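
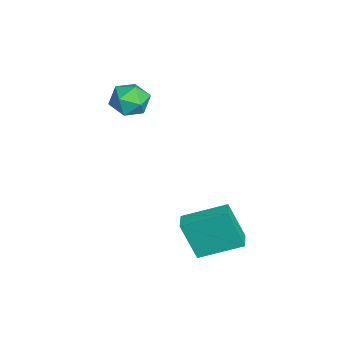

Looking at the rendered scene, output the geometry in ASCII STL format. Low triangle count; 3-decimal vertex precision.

solid 
facet normal -0.462 -0.043 0.886
outer loop
vertex -1.345 -1.057 1.292
vertex -0.898 -1.843 1.487
vertex -0.526 -1.029 1.72
endloop
endfacet
facet normal -0.375 0.634 0.676
outer loop
vertex -1.345 -1.057 1.292
vertex -0.526 -1.029 1.72
vertex -0.717 -0.424 1.047
endloop
endfacet
facet normal -0.700 0.712 0.046
outer loop
vertex -1.345 -1.057 1.292
vertex -0.717 -0.424 1.047
vertex -1.207 -0.864 0.397
endloop
endfacet
facet normal -0.987 0.085 -0.134
outer loop
vertex -1.345 -1.057 1.292
vertex -1.207 -0.864 0.397
vertex -1.319 -1.741 0.669
endloop
endfacet
facet normal -0.840 -0.382 0.385
outer loop
vertex -1.345 -1.057 1.292
vertex -1.319 -1.741 0.669
vertex -0.898 -1.843 1.487
endloop
endfacet
facet normal 0.323 0.748 0.580
outer loop
vertex -0.717 -0.424 1.047
vertex -0.526 -1.029 1.72
vertex 0.119 -0.819 1.091
endloop
endfacet
facet normal 0.182 -0.347 0.920
outer loop
vertex -0.526 -1.029 1.72
vertex -0.898 -1.843 1.487
vertex 0.007 -1.696 1.363
endloop
endfacet
facet normal -0.429 -0.897 0.109
outer loop
vertex -0.898 -1.843 1.487
vertex -1.319 -1.741 0.669
vertex -0.483 -2.136 0.713
endloop
endfacet
facet normal -0.667 -0.142 -0.731
outer loop
vertex -1.319 -1.741 0.669
vertex -1.207 -0.864 0.397
vertex -0.674 -1.531 0.04
endloop
endfacet
facet normal -0.202 0.875 -0.440
outer loop
vertex -1.207 -0.864 0.397
vertex -0.717 -0.424 1.047
vertex -0.302 -0.717 0.273
endloop
endfacet
facet normal 0.987 -0.085 0.134
outer loop
vertex 0.145 -1.503 0.468
vertex 0.119 -0.819 1.091
vertex 0.007 -1.696 1.363
endloop
endfacet
facet normal 0.700 -0.712 -0.046
outer loop
vertex 0.145 -1.503 0.468
vertex 0.007 -1.696 1.363
vertex -0.483 -2.136 0.713
endloop
endfacet
facet normal 0.375 -0.634 -0.676
outer loop
vertex 0.145 -1.503 0.468
vertex -0.483 -2.136 0.713
vertex -0.674 -1.531 0.04
endloop
endfacet
facet normal 0.462 0.043 -0.886
outer loop
vertex 0.145 -1.503 0.468
vertex -0.674 -1.531 0.04
vertex -0.302 -0.717 0.273
endloop
endfacet
facet normal 0.840 0.382 -0.385
outer loop
vertex 0.145 -1.503 0.468
vertex -0.302 -0.717 0.273
vertex 0.119 -0.819 1.091
endloop
endfacet
facet normal 0.667 0.142 0.731
outer loop
vertex 0.007 -1.696 1.363
vertex 0.119 -0.819 1.091
vertex -0.526 -1.029 1.72
endloop
endfacet
facet normal 0.202 -0.875 0.440
outer loop
vertex -0.483 -2.136 0.713
vertex 0.007 -1.696 1.363
vertex -0.898 -1.843 1.487
endloop
endfacet
facet normal -0.323 -0.748 -0.580
outer loop
vertex -0.674 -1.531 0.04
vertex -0.483 -2.136 0.713
vertex -1.319 -1.741 0.669
endloop
endfacet
facet normal -0.182 0.347 -0.920
outer loop
vertex -0.302 -0.717 0.273
vertex -0.674 -1.531 0.04
vertex -1.207 -0.864 0.397
endloop
endfacet
facet normal 0.429 0.897 -0.109
outer loop
vertex 0.119 -0.819 1.091
vertex -0.302 -0.717 0.273
vertex -0.717 -0.424 1.047
endloop
endfacet
facet normal -0.990 0.064 -0.127
outer loop
vertex 3.323 0.702 -3.217
vertex 3.348 2.551 -2.483
vertex 3.59 1.385 -4.948
endloop
endfacet
facet normal -0.013 -0.929 -0.369
outer loop
vertex 4.452 1.329 -4.837
vertex 3.323 0.702 -3.217
vertex 3.59 1.385 -4.948
endloop
endfacet
facet normal -0.990 0.065 -0.128
outer loop
vertex 3.59 1.385 -4.948
vertex 3.348 2.551 -2.483
vertex 3.616 3.234 -4.214
endloop
endfacet
facet normal 0.142 0.363 -0.921
outer loop
vertex 3.616 3.234 -4.214
vertex 4.452 1.329 -4.837
vertex 3.59 1.385 -4.948
endloop
endfacet
facet normal -0.142 -0.364 0.921
outer loop
vertex 3.323 0.702 -3.217
vertex 4.21 2.495 -2.372
vertex 3.348 2.551 -2.483
endloop
endfacet
facet normal -0.013 -0.929 -0.369
outer loop
vertex 4.184 0.646 -3.106
vertex 3.323 0.702 -3.217
vertex 4.452 1.329 -4.837
endloop
endfacet
facet normal -0.142 -0.363 0.921
outer loop
vertex 4.184 0.646 -3.106
vertex 4.21 2.495 -2.372
vertex 3.323 0.702 -3.217
endloop
endfacet
facet normal 0.013 0.929 0.369
outer loop
vertex 3.348 2.551 -2.483
vertex 4.21 2.495 -2.372
vertex 3.616 3.234 -4.214
endloop
endfacet
facet normal 0.142 0.364 -0.921
outer loop
vertex 4.477 3.178 -4.103
vertex 4.452 1.329 -4.837
vertex 3.616 3.234 -4.214
endloop
endfacet
facet normal 0.013 0.929 0.369
outer loop
vertex 3.616 3.234 -4.214
vertex 4.21 2.495 -2.372
vertex 4.477 3.178 -4.103
endloop
endfacet
facet normal 0.990 -0.064 0.128
outer loop
vertex 4.477 3.178 -4.103
vertex 4.184 0.646 -3.106
vertex 4.452 1.329 -4.837
endloop
endfacet
facet normal 0.990 -0.064 0.127
outer loop
vertex 4.21 2.495 -2.372
vertex 4.184 0.646 -3.106
vertex 4.477 3.178 -4.103
endloop
endfacet

endsolid


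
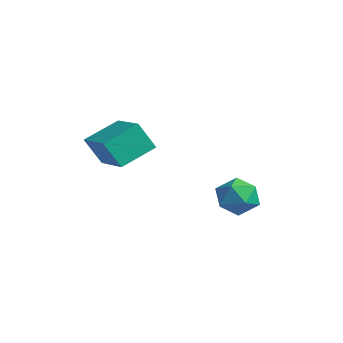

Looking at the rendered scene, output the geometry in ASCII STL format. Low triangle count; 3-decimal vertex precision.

solid 
facet normal -0.700 0.579 0.417
outer loop
vertex 1.445 1.3 -0.351
vertex 2.034 1.304 0.632
vertex 2.231 2.111 -0.157
endloop
endfacet
facet normal -0.654 0.701 -0.284
outer loop
vertex 1.445 1.3 -0.351
vertex 2.231 2.111 -0.157
vertex 2.156 1.622 -1.191
endloop
endfacet
facet normal -0.776 0.086 -0.624
outer loop
vertex 1.445 1.3 -0.351
vertex 2.156 1.622 -1.191
vertex 1.912 0.512 -1.04
endloop
endfacet
facet normal -0.899 -0.417 -0.133
outer loop
vertex 1.445 1.3 -0.351
vertex 1.912 0.512 -1.04
vertex 1.836 0.316 0.086
endloop
endfacet
facet normal -0.852 -0.112 0.511
outer loop
vertex 1.445 1.3 -0.351
vertex 1.836 0.316 0.086
vertex 2.034 1.304 0.632
endloop
endfacet
facet normal 0.016 0.903 -0.428
outer loop
vertex 2.156 1.622 -1.191
vertex 2.231 2.111 -0.157
vertex 3.184 1.824 -0.726
endloop
endfacet
facet normal -0.060 0.705 0.706
outer loop
vertex 2.231 2.111 -0.157
vertex 2.034 1.304 0.632
vertex 3.108 1.628 0.4
endloop
endfacet
facet normal -0.307 -0.412 0.858
outer loop
vertex 2.034 1.304 0.632
vertex 1.836 0.316 0.086
vertex 2.864 0.518 0.551
endloop
endfacet
facet normal -0.382 -0.906 -0.183
outer loop
vertex 1.836 0.316 0.086
vertex 1.912 0.512 -1.04
vertex 2.789 0.029 -0.483
endloop
endfacet
facet normal -0.183 -0.093 -0.979
outer loop
vertex 1.912 0.512 -1.04
vertex 2.156 1.622 -1.191
vertex 2.986 0.836 -1.272
endloop
endfacet
facet normal 0.899 0.417 0.133
outer loop
vertex 3.575 0.84 -0.289
vertex 3.184 1.824 -0.726
vertex 3.108 1.628 0.4
endloop
endfacet
facet normal 0.776 -0.086 0.624
outer loop
vertex 3.575 0.84 -0.289
vertex 3.108 1.628 0.4
vertex 2.864 0.518 0.551
endloop
endfacet
facet normal 0.654 -0.701 0.284
outer loop
vertex 3.575 0.84 -0.289
vertex 2.864 0.518 0.551
vertex 2.789 0.029 -0.483
endloop
endfacet
facet normal 0.700 -0.579 -0.417
outer loop
vertex 3.575 0.84 -0.289
vertex 2.789 0.029 -0.483
vertex 2.986 0.836 -1.272
endloop
endfacet
facet normal 0.852 0.112 -0.511
outer loop
vertex 3.575 0.84 -0.289
vertex 2.986 0.836 -1.272
vertex 3.184 1.824 -0.726
endloop
endfacet
facet normal 0.382 0.906 0.183
outer loop
vertex 3.108 1.628 0.4
vertex 3.184 1.824 -0.726
vertex 2.231 2.111 -0.157
endloop
endfacet
facet normal 0.183 0.093 0.979
outer loop
vertex 2.864 0.518 0.551
vertex 3.108 1.628 0.4
vertex 2.034 1.304 0.632
endloop
endfacet
facet normal -0.016 -0.903 0.428
outer loop
vertex 2.789 0.029 -0.483
vertex 2.864 0.518 0.551
vertex 1.836 0.316 0.086
endloop
endfacet
facet normal 0.060 -0.705 -0.706
outer loop
vertex 2.986 0.836 -1.272
vertex 2.789 0.029 -0.483
vertex 1.912 0.512 -1.04
endloop
endfacet
facet normal 0.307 0.412 -0.858
outer loop
vertex 3.184 1.824 -0.726
vertex 2.986 0.836 -1.272
vertex 2.156 1.622 -1.191
endloop
endfacet
facet normal -0.976 0.047 -0.213
outer loop
vertex -0.196 -5.153 3.398
vertex -0.293 -3.413 4.229
vertex 0.144 -4.464 1.995
endloop
endfacet
facet normal 0.050 -0.901 -0.431
outer loop
vertex 2.233 -4.567 2.451
vertex -0.196 -5.153 3.398
vertex 0.144 -4.464 1.995
endloop
endfacet
facet normal -0.976 0.048 -0.213
outer loop
vertex 0.144 -4.464 1.995
vertex -0.293 -3.413 4.229
vertex 0.048 -2.725 2.825
endloop
endfacet
facet normal 0.213 0.430 -0.877
outer loop
vertex 0.048 -2.725 2.825
vertex 2.233 -4.567 2.451
vertex 0.144 -4.464 1.995
endloop
endfacet
facet normal -0.213 -0.431 0.877
outer loop
vertex -0.196 -5.153 3.398
vertex 1.796 -3.516 4.685
vertex -0.293 -3.413 4.229
endloop
endfacet
facet normal 0.050 -0.902 -0.430
outer loop
vertex 1.892 -5.255 3.855
vertex -0.196 -5.153 3.398
vertex 2.233 -4.567 2.451
endloop
endfacet
facet normal -0.213 -0.430 0.877
outer loop
vertex 1.892 -5.255 3.855
vertex 1.796 -3.516 4.685
vertex -0.196 -5.153 3.398
endloop
endfacet
facet normal -0.049 0.902 0.430
outer loop
vertex -0.293 -3.413 4.229
vertex 1.796 -3.516 4.685
vertex 0.048 -2.725 2.825
endloop
endfacet
facet normal 0.213 0.431 -0.877
outer loop
vertex 2.136 -2.827 3.282
vertex 2.233 -4.567 2.451
vertex 0.048 -2.725 2.825
endloop
endfacet
facet normal -0.050 0.901 0.430
outer loop
vertex 0.048 -2.725 2.825
vertex 1.796 -3.516 4.685
vertex 2.136 -2.827 3.282
endloop
endfacet
facet normal 0.976 -0.048 0.214
outer loop
vertex 2.136 -2.827 3.282
vertex 1.892 -5.255 3.855
vertex 2.233 -4.567 2.451
endloop
endfacet
facet normal 0.976 -0.048 0.213
outer loop
vertex 1.796 -3.516 4.685
vertex 1.892 -5.255 3.855
vertex 2.136 -2.827 3.282
endloop
endfacet

endsolid


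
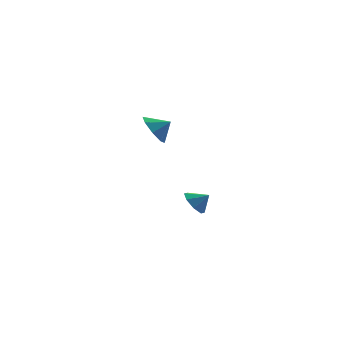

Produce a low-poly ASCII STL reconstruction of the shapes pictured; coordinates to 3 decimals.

solid 
facet normal -0.717 0.328 -0.615
outer loop
vertex 3.872 3.561 -4.898
vertex 3.337 3.796 -4.149
vertex 3.991 4.242 -4.673
endloop
endfacet
facet normal 0.979 -0.115 -0.170
outer loop
vertex 3.872 3.561 -4.898
vertex 3.991 4.242 -4.673
vertex 4.103 3.444 -3.491
endloop
endfacet
facet normal -0.717 0.328 -0.616
outer loop
vertex 3.991 4.242 -4.673
vertex 3.337 3.796 -4.149
vertex 3.727 4.662 -4.142
endloop
endfacet
facet normal 0.915 0.369 0.163
outer loop
vertex 3.991 4.242 -4.673
vertex 3.727 4.662 -4.142
vertex 4.103 3.444 -3.491
endloop
endfacet
facet normal -0.717 0.328 -0.615
outer loop
vertex 3.727 4.662 -4.142
vertex 3.337 3.796 -4.149
vertex 3.234 4.574 -3.614
endloop
endfacet
facet normal 0.582 0.516 0.629
outer loop
vertex 3.727 4.662 -4.142
vertex 3.234 4.574 -3.614
vertex 4.103 3.444 -3.491
endloop
endfacet
facet normal -0.717 0.328 -0.615
outer loop
vertex 3.234 4.574 -3.614
vertex 3.337 3.796 -4.149
vertex 2.801 4.03 -3.4
endloop
endfacet
facet normal 0.174 0.238 0.956
outer loop
vertex 3.234 4.574 -3.614
vertex 2.801 4.03 -3.4
vertex 4.103 3.444 -3.491
endloop
endfacet
facet normal -0.717 0.329 -0.615
outer loop
vertex 2.801 4.03 -3.4
vertex 3.337 3.796 -4.149
vertex 2.682 3.349 -3.625
endloop
endfacet
facet normal -0.069 -0.302 0.951
outer loop
vertex 2.801 4.03 -3.4
vertex 2.682 3.349 -3.625
vertex 4.103 3.444 -3.491
endloop
endfacet
facet normal -0.717 0.329 -0.615
outer loop
vertex 2.682 3.349 -3.625
vertex 3.337 3.796 -4.149
vertex 2.946 2.929 -4.157
endloop
endfacet
facet normal -0.006 -0.786 0.618
outer loop
vertex 2.682 3.349 -3.625
vertex 2.946 2.929 -4.157
vertex 4.103 3.444 -3.491
endloop
endfacet
facet normal -0.716 0.329 -0.615
outer loop
vertex 2.946 2.929 -4.157
vertex 3.337 3.796 -4.149
vertex 3.439 3.017 -4.684
endloop
endfacet
facet normal 0.328 -0.932 0.151
outer loop
vertex 2.946 2.929 -4.157
vertex 3.439 3.017 -4.684
vertex 4.103 3.444 -3.491
endloop
endfacet
facet normal -0.717 0.329 -0.615
outer loop
vertex 3.439 3.017 -4.684
vertex 3.337 3.796 -4.149
vertex 3.872 3.561 -4.898
endloop
endfacet
facet normal 0.736 -0.654 -0.175
outer loop
vertex 3.439 3.017 -4.684
vertex 3.872 3.561 -4.898
vertex 4.103 3.444 -3.491
endloop
endfacet
facet normal -0.801 0.259 -0.540
outer loop
vertex -0.007 0.088 2.726
vertex -0.653 -0.34 3.479
vertex -0.222 0.635 3.307
endloop
endfacet
facet normal 0.940 0.341 0.026
outer loop
vertex -0.007 0.088 2.726
vertex -0.222 0.635 3.307
vertex 0.213 -0.62 4.061
endloop
endfacet
facet normal -0.801 0.259 -0.539
outer loop
vertex -0.222 0.635 3.307
vertex -0.653 -0.34 3.479
vertex -0.689 0.611 3.989
endloop
endfacet
facet normal 0.689 0.534 0.491
outer loop
vertex -0.222 0.635 3.307
vertex -0.689 0.611 3.989
vertex 0.213 -0.62 4.061
endloop
endfacet
facet normal -0.801 0.259 -0.540
outer loop
vertex -0.689 0.611 3.989
vertex -0.653 -0.34 3.479
vertex -1.135 0.029 4.371
endloop
endfacet
facet normal 0.352 0.310 0.883
outer loop
vertex -0.689 0.611 3.989
vertex -1.135 0.029 4.371
vertex 0.213 -0.62 4.061
endloop
endfacet
facet normal -0.801 0.258 -0.540
outer loop
vertex -1.135 0.029 4.371
vertex -0.653 -0.34 3.479
vertex -1.298 -0.769 4.231
endloop
endfacet
facet normal 0.129 -0.197 0.972
outer loop
vertex -1.135 0.029 4.371
vertex -1.298 -0.769 4.231
vertex 0.213 -0.62 4.061
endloop
endfacet
facet normal -0.801 0.258 -0.540
outer loop
vertex -1.298 -0.769 4.231
vertex -0.653 -0.34 3.479
vertex -1.083 -1.316 3.65
endloop
endfacet
facet normal 0.148 -0.692 0.706
outer loop
vertex -1.298 -0.769 4.231
vertex -1.083 -1.316 3.65
vertex 0.213 -0.62 4.061
endloop
endfacet
facet normal -0.801 0.259 -0.539
outer loop
vertex -1.083 -1.316 3.65
vertex -0.653 -0.34 3.479
vertex -0.616 -1.291 2.968
endloop
endfacet
facet normal 0.399 -0.885 0.241
outer loop
vertex -1.083 -1.316 3.65
vertex -0.616 -1.291 2.968
vertex 0.213 -0.62 4.061
endloop
endfacet
facet normal -0.801 0.259 -0.540
outer loop
vertex -0.616 -1.291 2.968
vertex -0.653 -0.34 3.479
vertex -0.17 -0.71 2.586
endloop
endfacet
facet normal 0.734 -0.662 -0.150
outer loop
vertex -0.616 -1.291 2.968
vertex -0.17 -0.71 2.586
vertex 0.213 -0.62 4.061
endloop
endfacet
facet normal -0.801 0.258 -0.540
outer loop
vertex -0.17 -0.71 2.586
vertex -0.653 -0.34 3.479
vertex -0.007 0.088 2.726
endloop
endfacet
facet normal 0.959 -0.154 -0.240
outer loop
vertex -0.17 -0.71 2.586
vertex -0.007 0.088 2.726
vertex 0.213 -0.62 4.061
endloop
endfacet

endsolid


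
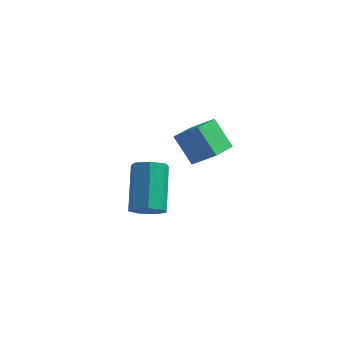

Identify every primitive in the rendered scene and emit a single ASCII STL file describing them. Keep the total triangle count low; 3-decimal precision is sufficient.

solid 
facet normal -0.787 0.044 -0.615
outer loop
vertex -3.634 0.696 -2.105
vertex -3.43 1.876 -2.281
vertex -2.774 0.379 -3.228
endloop
endfacet
facet normal -0.169 -0.975 0.146
outer loop
vertex -1.79 0.324 -2.459
vertex -3.634 0.696 -2.105
vertex -2.774 0.379 -3.228
endloop
endfacet
facet normal -0.787 0.045 -0.616
outer loop
vertex -2.774 0.379 -3.228
vertex -3.43 1.876 -2.281
vertex -2.569 1.559 -3.404
endloop
endfacet
facet normal 0.593 -0.219 -0.775
outer loop
vertex -2.569 1.559 -3.404
vertex -1.79 0.324 -2.459
vertex -2.774 0.379 -3.228
endloop
endfacet
facet normal -0.593 0.218 0.775
outer loop
vertex -3.634 0.696 -2.105
vertex -2.446 1.821 -1.512
vertex -3.43 1.876 -2.281
endloop
endfacet
facet normal -0.169 -0.975 0.146
outer loop
vertex -2.651 0.641 -1.336
vertex -3.634 0.696 -2.105
vertex -1.79 0.324 -2.459
endloop
endfacet
facet normal -0.594 0.219 0.774
outer loop
vertex -2.651 0.641 -1.336
vertex -2.446 1.821 -1.512
vertex -3.634 0.696 -2.105
endloop
endfacet
facet normal 0.169 0.975 -0.146
outer loop
vertex -3.43 1.876 -2.281
vertex -2.446 1.821 -1.512
vertex -2.569 1.559 -3.404
endloop
endfacet
facet normal 0.594 -0.218 -0.775
outer loop
vertex -1.586 1.504 -2.635
vertex -1.79 0.324 -2.459
vertex -2.569 1.559 -3.404
endloop
endfacet
facet normal 0.169 0.975 -0.146
outer loop
vertex -2.569 1.559 -3.404
vertex -2.446 1.821 -1.512
vertex -1.586 1.504 -2.635
endloop
endfacet
facet normal 0.787 -0.044 0.616
outer loop
vertex -1.586 1.504 -2.635
vertex -2.651 0.641 -1.336
vertex -1.79 0.324 -2.459
endloop
endfacet
facet normal 0.787 -0.045 0.615
outer loop
vertex -2.446 1.821 -1.512
vertex -2.651 0.641 -1.336
vertex -1.586 1.504 -2.635
endloop
endfacet
facet normal 0.236 -0.682 -0.692
outer loop
vertex -2.2 -3.785 -2.85
vertex -2.828 -3.719 -3.129
vertex -2.252 -3.369 -3.278
endloop
endfacet
facet normal 0.968 0.229 0.105
outer loop
vertex -2.2 -3.785 -2.85
vertex -2.252 -3.369 -3.278
vertex -2.685 -2.387 -1.431
endloop
endfacet
facet normal 0.968 0.228 0.106
outer loop
vertex -2.685 -2.387 -1.431
vertex -2.252 -3.369 -3.278
vertex -2.736 -1.971 -1.859
endloop
endfacet
facet normal -0.237 0.682 0.692
outer loop
vertex -2.685 -2.387 -1.431
vertex -2.736 -1.971 -1.859
vertex -3.312 -2.321 -1.711
endloop
endfacet
facet normal 0.236 -0.682 -0.692
outer loop
vertex -2.252 -3.369 -3.278
vertex -2.828 -3.719 -3.129
vertex -2.737 -3.216 -3.594
endloop
endfacet
facet normal 0.537 0.685 -0.492
outer loop
vertex -2.252 -3.369 -3.278
vertex -2.737 -3.216 -3.594
vertex -2.736 -1.971 -1.859
endloop
endfacet
facet normal 0.535 0.686 -0.493
outer loop
vertex -2.736 -1.971 -1.859
vertex -2.737 -3.216 -3.594
vertex -3.222 -1.819 -2.175
endloop
endfacet
facet normal -0.237 0.682 0.692
outer loop
vertex -2.736 -1.971 -1.859
vertex -3.222 -1.819 -2.175
vertex -3.312 -2.321 -1.711
endloop
endfacet
facet normal 0.236 -0.682 -0.692
outer loop
vertex -2.737 -3.216 -3.594
vertex -2.828 -3.719 -3.129
vertex -3.29 -3.442 -3.56
endloop
endfacet
facet normal -0.300 0.626 -0.719
outer loop
vertex -2.737 -3.216 -3.594
vertex -3.29 -3.442 -3.56
vertex -3.222 -1.819 -2.175
endloop
endfacet
facet normal -0.299 0.627 -0.720
outer loop
vertex -3.222 -1.819 -2.175
vertex -3.29 -3.442 -3.56
vertex -3.775 -2.044 -2.141
endloop
endfacet
facet normal -0.235 0.682 0.692
outer loop
vertex -3.222 -1.819 -2.175
vertex -3.775 -2.044 -2.141
vertex -3.312 -2.321 -1.711
endloop
endfacet
facet normal 0.236 -0.682 -0.692
outer loop
vertex -3.29 -3.442 -3.56
vertex -2.828 -3.719 -3.129
vertex -3.495 -3.876 -3.202
endloop
endfacet
facet normal -0.909 0.096 -0.405
outer loop
vertex -3.29 -3.442 -3.56
vertex -3.495 -3.876 -3.202
vertex -3.775 -2.044 -2.141
endloop
endfacet
facet normal -0.909 0.095 -0.405
outer loop
vertex -3.775 -2.044 -2.141
vertex -3.495 -3.876 -3.202
vertex -3.98 -2.479 -1.783
endloop
endfacet
facet normal -0.236 0.681 0.693
outer loop
vertex -3.775 -2.044 -2.141
vertex -3.98 -2.479 -1.783
vertex -3.312 -2.321 -1.711
endloop
endfacet
facet normal 0.236 -0.681 -0.693
outer loop
vertex -3.495 -3.876 -3.202
vertex -2.828 -3.719 -3.129
vertex -3.198 -4.192 -2.79
endloop
endfacet
facet normal -0.835 -0.507 0.213
outer loop
vertex -3.495 -3.876 -3.202
vertex -3.198 -4.192 -2.79
vertex -3.98 -2.479 -1.783
endloop
endfacet
facet normal -0.834 -0.507 0.215
outer loop
vertex -3.98 -2.479 -1.783
vertex -3.198 -4.192 -2.79
vertex -3.682 -2.794 -1.371
endloop
endfacet
facet normal -0.236 0.682 0.692
outer loop
vertex -3.98 -2.479 -1.783
vertex -3.682 -2.794 -1.371
vertex -3.312 -2.321 -1.711
endloop
endfacet
facet normal 0.237 -0.682 -0.692
outer loop
vertex -3.198 -4.192 -2.79
vertex -2.828 -3.719 -3.129
vertex -2.621 -4.151 -2.633
endloop
endfacet
facet normal -0.131 -0.728 0.673
outer loop
vertex -3.198 -4.192 -2.79
vertex -2.621 -4.151 -2.633
vertex -3.682 -2.794 -1.371
endloop
endfacet
facet normal -0.131 -0.728 0.673
outer loop
vertex -3.682 -2.794 -1.371
vertex -2.621 -4.151 -2.633
vertex -3.106 -2.753 -1.214
endloop
endfacet
facet normal -0.237 0.682 0.691
outer loop
vertex -3.682 -2.794 -1.371
vertex -3.106 -2.753 -1.214
vertex -3.312 -2.321 -1.711
endloop
endfacet
facet normal 0.236 -0.682 -0.692
outer loop
vertex -2.621 -4.151 -2.633
vertex -2.828 -3.719 -3.129
vertex -2.2 -3.785 -2.85
endloop
endfacet
facet normal 0.670 -0.401 0.624
outer loop
vertex -2.621 -4.151 -2.633
vertex -2.2 -3.785 -2.85
vertex -3.106 -2.753 -1.214
endloop
endfacet
facet normal 0.670 -0.401 0.624
outer loop
vertex -3.106 -2.753 -1.214
vertex -2.2 -3.785 -2.85
vertex -2.685 -2.387 -1.431
endloop
endfacet
facet normal -0.237 0.682 0.691
outer loop
vertex -3.106 -2.753 -1.214
vertex -2.685 -2.387 -1.431
vertex -3.312 -2.321 -1.711
endloop
endfacet

endsolid


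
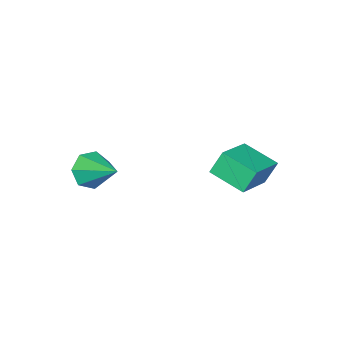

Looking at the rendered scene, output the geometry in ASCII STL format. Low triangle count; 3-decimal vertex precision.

solid 
facet normal -0.929 -0.130 -0.347
outer loop
vertex -4.913 0.376 0.322
vertex -4.944 1.684 -0.083
vertex -4.558 0.12 -0.532
endloop
endfacet
facet normal 0.023 -0.955 0.296
outer loop
vertex -3.016 0.336 0.043
vertex -4.913 0.376 0.322
vertex -4.558 0.12 -0.532
endloop
endfacet
facet normal -0.929 -0.130 -0.346
outer loop
vertex -4.558 0.12 -0.532
vertex -4.944 1.684 -0.083
vertex -4.59 1.428 -0.938
endloop
endfacet
facet normal 0.369 -0.267 -0.890
outer loop
vertex -4.59 1.428 -0.938
vertex -3.016 0.336 0.043
vertex -4.558 0.12 -0.532
endloop
endfacet
facet normal -0.369 0.267 0.890
outer loop
vertex -4.913 0.376 0.322
vertex -3.402 1.9 0.492
vertex -4.944 1.684 -0.083
endloop
endfacet
facet normal 0.023 -0.955 0.296
outer loop
vertex -3.37 0.592 0.898
vertex -4.913 0.376 0.322
vertex -3.016 0.336 0.043
endloop
endfacet
facet normal -0.370 0.267 0.890
outer loop
vertex -3.37 0.592 0.898
vertex -3.402 1.9 0.492
vertex -4.913 0.376 0.322
endloop
endfacet
facet normal -0.024 0.955 -0.296
outer loop
vertex -4.944 1.684 -0.083
vertex -3.402 1.9 0.492
vertex -4.59 1.428 -0.938
endloop
endfacet
facet normal 0.370 -0.267 -0.890
outer loop
vertex -3.047 1.644 -0.362
vertex -3.016 0.336 0.043
vertex -4.59 1.428 -0.938
endloop
endfacet
facet normal -0.023 0.955 -0.296
outer loop
vertex -4.59 1.428 -0.938
vertex -3.402 1.9 0.492
vertex -3.047 1.644 -0.362
endloop
endfacet
facet normal 0.929 0.129 0.346
outer loop
vertex -3.047 1.644 -0.362
vertex -3.37 0.592 0.898
vertex -3.016 0.336 0.043
endloop
endfacet
facet normal 0.929 0.130 0.347
outer loop
vertex -3.402 1.9 0.492
vertex -3.37 0.592 0.898
vertex -3.047 1.644 -0.362
endloop
endfacet
facet normal -0.182 -0.865 -0.467
outer loop
vertex -0.63 -3.43 -0.138
vertex -1.28 -3.146 -0.41
vertex -0.587 -3.124 -0.721
endloop
endfacet
facet normal 0.970 0.177 0.164
outer loop
vertex -0.63 -3.43 -0.138
vertex -0.587 -3.124 -0.721
vertex -1.0 -1.814 0.31
endloop
endfacet
facet normal -0.183 -0.865 -0.468
outer loop
vertex -0.587 -3.124 -0.721
vertex -1.28 -3.146 -0.41
vertex -1.066 -2.834 -1.07
endloop
endfacet
facet normal 0.680 0.574 -0.457
outer loop
vertex -0.587 -3.124 -0.721
vertex -1.066 -2.834 -1.07
vertex -1.0 -1.814 0.31
endloop
endfacet
facet normal -0.183 -0.865 -0.468
outer loop
vertex -1.066 -2.834 -1.07
vertex -1.28 -3.146 -0.41
vertex -1.706 -2.779 -0.922
endloop
endfacet
facet normal -0.068 0.804 -0.591
outer loop
vertex -1.066 -2.834 -1.07
vertex -1.706 -2.779 -0.922
vertex -1.0 -1.814 0.31
endloop
endfacet
facet normal -0.182 -0.865 -0.468
outer loop
vertex -1.706 -2.779 -0.922
vertex -1.28 -3.146 -0.41
vertex -2.026 -3.0 -0.389
endloop
endfacet
facet normal -0.708 0.693 -0.137
outer loop
vertex -1.706 -2.779 -0.922
vertex -2.026 -3.0 -0.389
vertex -1.0 -1.814 0.31
endloop
endfacet
facet normal -0.182 -0.865 -0.468
outer loop
vertex -2.026 -3.0 -0.389
vertex -1.28 -3.146 -0.41
vertex -1.784 -3.331 0.128
endloop
endfacet
facet normal -0.760 0.325 0.564
outer loop
vertex -2.026 -3.0 -0.389
vertex -1.784 -3.331 0.128
vertex -1.0 -1.814 0.31
endloop
endfacet
facet normal -0.182 -0.865 -0.468
outer loop
vertex -1.784 -3.331 0.128
vertex -1.28 -3.146 -0.41
vertex -1.163 -3.522 0.24
endloop
endfacet
facet normal -0.184 -0.023 0.983
outer loop
vertex -1.784 -3.331 0.128
vertex -1.163 -3.522 0.24
vertex -1.0 -1.814 0.31
endloop
endfacet
facet normal -0.182 -0.865 -0.468
outer loop
vertex -1.163 -3.522 0.24
vertex -1.28 -3.146 -0.41
vertex -0.63 -3.43 -0.138
endloop
endfacet
facet normal 0.586 -0.089 0.805
outer loop
vertex -1.163 -3.522 0.24
vertex -0.63 -3.43 -0.138
vertex -1.0 -1.814 0.31
endloop
endfacet

endsolid


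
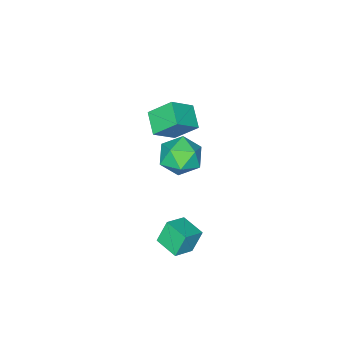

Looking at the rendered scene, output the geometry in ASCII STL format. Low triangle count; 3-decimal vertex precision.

solid 
facet normal -0.509 -0.765 0.395
outer loop
vertex -2.443 -4.048 -0.247
vertex -3.123 -3.011 0.887
vertex -3.705 -3.743 -1.282
endloop
endfacet
facet normal 0.404 -0.617 -0.675
outer loop
vertex -2.977 -2.649 -1.847
vertex -2.443 -4.048 -0.247
vertex -3.705 -3.743 -1.282
endloop
endfacet
facet normal -0.509 -0.765 0.395
outer loop
vertex -3.705 -3.743 -1.282
vertex -3.123 -3.011 0.887
vertex -4.384 -2.706 -0.148
endloop
endfacet
facet normal -0.760 0.184 -0.623
outer loop
vertex -4.384 -2.706 -0.148
vertex -2.977 -2.649 -1.847
vertex -3.705 -3.743 -1.282
endloop
endfacet
facet normal 0.760 -0.184 0.624
outer loop
vertex -2.443 -4.048 -0.247
vertex -2.395 -1.917 0.322
vertex -3.123 -3.011 0.887
endloop
endfacet
facet normal 0.405 -0.617 -0.675
outer loop
vertex -1.716 -2.954 -0.812
vertex -2.443 -4.048 -0.247
vertex -2.977 -2.649 -1.847
endloop
endfacet
facet normal 0.760 -0.183 0.623
outer loop
vertex -1.716 -2.954 -0.812
vertex -2.395 -1.917 0.322
vertex -2.443 -4.048 -0.247
endloop
endfacet
facet normal -0.404 0.618 0.675
outer loop
vertex -3.123 -3.011 0.887
vertex -2.395 -1.917 0.322
vertex -4.384 -2.706 -0.148
endloop
endfacet
facet normal -0.760 0.183 -0.623
outer loop
vertex -3.657 -1.612 -0.713
vertex -2.977 -2.649 -1.847
vertex -4.384 -2.706 -0.148
endloop
endfacet
facet normal -0.404 0.617 0.675
outer loop
vertex -4.384 -2.706 -0.148
vertex -2.395 -1.917 0.322
vertex -3.657 -1.612 -0.713
endloop
endfacet
facet normal 0.509 0.765 -0.395
outer loop
vertex -3.657 -1.612 -0.713
vertex -1.716 -2.954 -0.812
vertex -2.977 -2.649 -1.847
endloop
endfacet
facet normal 0.509 0.765 -0.395
outer loop
vertex -2.395 -1.917 0.322
vertex -1.716 -2.954 -0.812
vertex -3.657 -1.612 -0.713
endloop
endfacet
facet normal -0.907 0.032 -0.420
outer loop
vertex 2.089 2.857 -0.254
vertex 2.188 4.168 -0.369
vertex 2.636 2.711 -1.447
endloop
endfacet
facet normal -0.075 -0.993 0.087
outer loop
vertex 3.752 2.672 -0.931
vertex 2.089 2.857 -0.254
vertex 2.636 2.711 -1.447
endloop
endfacet
facet normal -0.907 0.032 -0.420
outer loop
vertex 2.636 2.711 -1.447
vertex 2.188 4.168 -0.369
vertex 2.735 4.022 -1.562
endloop
endfacet
facet normal 0.414 -0.111 -0.904
outer loop
vertex 2.735 4.022 -1.562
vertex 3.752 2.672 -0.931
vertex 2.636 2.711 -1.447
endloop
endfacet
facet normal -0.414 0.111 0.904
outer loop
vertex 2.089 2.857 -0.254
vertex 3.304 4.129 0.147
vertex 2.188 4.168 -0.369
endloop
endfacet
facet normal -0.075 -0.993 0.087
outer loop
vertex 3.205 2.818 0.262
vertex 2.089 2.857 -0.254
vertex 3.752 2.672 -0.931
endloop
endfacet
facet normal -0.414 0.111 0.904
outer loop
vertex 3.205 2.818 0.262
vertex 3.304 4.129 0.147
vertex 2.089 2.857 -0.254
endloop
endfacet
facet normal 0.075 0.993 -0.087
outer loop
vertex 2.188 4.168 -0.369
vertex 3.304 4.129 0.147
vertex 2.735 4.022 -1.562
endloop
endfacet
facet normal 0.414 -0.111 -0.904
outer loop
vertex 3.851 3.983 -1.046
vertex 3.752 2.672 -0.931
vertex 2.735 4.022 -1.562
endloop
endfacet
facet normal 0.075 0.993 -0.087
outer loop
vertex 2.735 4.022 -1.562
vertex 3.304 4.129 0.147
vertex 3.851 3.983 -1.046
endloop
endfacet
facet normal 0.907 -0.032 0.420
outer loop
vertex 3.851 3.983 -1.046
vertex 3.205 2.818 0.262
vertex 3.752 2.672 -0.931
endloop
endfacet
facet normal 0.907 -0.032 0.420
outer loop
vertex 3.304 4.129 0.147
vertex 3.205 2.818 0.262
vertex 3.851 3.983 -1.046
endloop
endfacet
facet normal -0.547 0.810 0.210
outer loop
vertex -0.835 1.135 0.178
vertex -1.672 0.43 0.716
vertex -0.747 0.885 1.369
endloop
endfacet
facet normal 0.148 0.970 0.193
outer loop
vertex -0.835 1.135 0.178
vertex -0.747 0.885 1.369
vertex 0.251 0.872 0.668
endloop
endfacet
facet normal 0.397 0.798 -0.452
outer loop
vertex -0.835 1.135 0.178
vertex 0.251 0.872 0.668
vertex -0.057 0.41 -0.418
endloop
endfacet
facet normal -0.144 0.532 -0.835
outer loop
vertex -0.835 1.135 0.178
vertex -0.057 0.41 -0.418
vertex -1.245 0.136 -0.388
endloop
endfacet
facet normal -0.727 0.539 -0.425
outer loop
vertex -0.835 1.135 0.178
vertex -1.245 0.136 -0.388
vertex -1.672 0.43 0.716
endloop
endfacet
facet normal 0.481 0.561 0.674
outer loop
vertex 0.251 0.872 0.668
vertex -0.747 0.885 1.369
vertex 0.085 0.004 1.508
endloop
endfacet
facet normal -0.644 0.301 0.703
outer loop
vertex -0.747 0.885 1.369
vertex -1.672 0.43 0.716
vertex -1.103 -0.27 1.538
endloop
endfacet
facet normal -0.936 -0.136 -0.326
outer loop
vertex -1.672 0.43 0.716
vertex -1.245 0.136 -0.388
vertex -1.411 -0.732 0.452
endloop
endfacet
facet normal 0.009 -0.148 -0.989
outer loop
vertex -1.245 0.136 -0.388
vertex -0.057 0.41 -0.418
vertex -0.413 -0.745 -0.249
endloop
endfacet
facet normal 0.884 0.283 -0.371
outer loop
vertex -0.057 0.41 -0.418
vertex 0.251 0.872 0.668
vertex 0.512 -0.29 0.404
endloop
endfacet
facet normal 0.144 -0.532 0.835
outer loop
vertex -0.325 -0.995 0.942
vertex 0.085 0.004 1.508
vertex -1.103 -0.27 1.538
endloop
endfacet
facet normal -0.397 -0.798 0.452
outer loop
vertex -0.325 -0.995 0.942
vertex -1.103 -0.27 1.538
vertex -1.411 -0.732 0.452
endloop
endfacet
facet normal -0.148 -0.970 -0.193
outer loop
vertex -0.325 -0.995 0.942
vertex -1.411 -0.732 0.452
vertex -0.413 -0.745 -0.249
endloop
endfacet
facet normal 0.547 -0.810 -0.210
outer loop
vertex -0.325 -0.995 0.942
vertex -0.413 -0.745 -0.249
vertex 0.512 -0.29 0.404
endloop
endfacet
facet normal 0.727 -0.539 0.425
outer loop
vertex -0.325 -0.995 0.942
vertex 0.512 -0.29 0.404
vertex 0.085 0.004 1.508
endloop
endfacet
facet normal -0.009 0.148 0.989
outer loop
vertex -1.103 -0.27 1.538
vertex 0.085 0.004 1.508
vertex -0.747 0.885 1.369
endloop
endfacet
facet normal -0.884 -0.283 0.371
outer loop
vertex -1.411 -0.732 0.452
vertex -1.103 -0.27 1.538
vertex -1.672 0.43 0.716
endloop
endfacet
facet normal -0.481 -0.561 -0.674
outer loop
vertex -0.413 -0.745 -0.249
vertex -1.411 -0.732 0.452
vertex -1.245 0.136 -0.388
endloop
endfacet
facet normal 0.644 -0.301 -0.703
outer loop
vertex 0.512 -0.29 0.404
vertex -0.413 -0.745 -0.249
vertex -0.057 0.41 -0.418
endloop
endfacet
facet normal 0.936 0.136 0.326
outer loop
vertex 0.085 0.004 1.508
vertex 0.512 -0.29 0.404
vertex 0.251 0.872 0.668
endloop
endfacet

endsolid


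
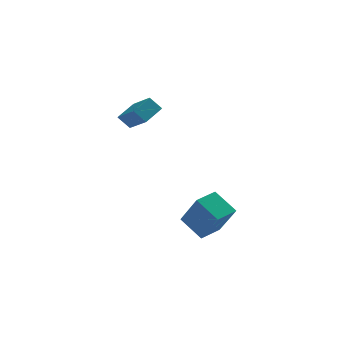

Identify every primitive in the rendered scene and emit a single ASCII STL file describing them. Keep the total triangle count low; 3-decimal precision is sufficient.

solid 
facet normal -0.617 -0.665 -0.421
outer loop
vertex 0.626 -1.003 4.39
vertex -0.073 0.165 3.569
vertex 1.181 -1.117 3.757
endloop
endfacet
facet normal 0.439 -0.734 0.517
outer loop
vertex 1.933 -0.305 4.271
vertex 0.626 -1.003 4.39
vertex 1.181 -1.117 3.757
endloop
endfacet
facet normal -0.616 -0.665 -0.422
outer loop
vertex 1.181 -1.117 3.757
vertex -0.073 0.165 3.569
vertex 0.482 0.052 2.936
endloop
endfacet
facet normal 0.653 -0.133 -0.745
outer loop
vertex 0.482 0.052 2.936
vertex 1.933 -0.305 4.271
vertex 1.181 -1.117 3.757
endloop
endfacet
facet normal -0.653 0.133 0.745
outer loop
vertex 0.626 -1.003 4.39
vertex 0.679 0.977 4.083
vertex -0.073 0.165 3.569
endloop
endfacet
facet normal 0.439 -0.735 0.517
outer loop
vertex 1.378 -0.192 4.904
vertex 0.626 -1.003 4.39
vertex 1.933 -0.305 4.271
endloop
endfacet
facet normal -0.653 0.133 0.746
outer loop
vertex 1.378 -0.192 4.904
vertex 0.679 0.977 4.083
vertex 0.626 -1.003 4.39
endloop
endfacet
facet normal -0.440 0.734 -0.517
outer loop
vertex -0.073 0.165 3.569
vertex 0.679 0.977 4.083
vertex 0.482 0.052 2.936
endloop
endfacet
facet normal 0.653 -0.133 -0.745
outer loop
vertex 1.234 0.863 3.45
vertex 1.933 -0.305 4.271
vertex 0.482 0.052 2.936
endloop
endfacet
facet normal -0.439 0.735 -0.517
outer loop
vertex 0.482 0.052 2.936
vertex 0.679 0.977 4.083
vertex 1.234 0.863 3.45
endloop
endfacet
facet normal 0.616 0.665 0.422
outer loop
vertex 1.234 0.863 3.45
vertex 1.378 -0.192 4.904
vertex 1.933 -0.305 4.271
endloop
endfacet
facet normal 0.617 0.665 0.421
outer loop
vertex 0.679 0.977 4.083
vertex 1.378 -0.192 4.904
vertex 1.234 0.863 3.45
endloop
endfacet
facet normal -0.730 -0.674 -0.114
outer loop
vertex 3.31 -3.493 -0.146
vertex 2.654 -2.505 -1.794
vertex 4.19 -4.304 -0.983
endloop
endfacet
facet normal 0.323 -0.487 0.811
outer loop
vertex 5.066 -3.495 -0.846
vertex 3.31 -3.493 -0.146
vertex 4.19 -4.304 -0.983
endloop
endfacet
facet normal -0.730 -0.674 -0.114
outer loop
vertex 4.19 -4.304 -0.983
vertex 2.654 -2.505 -1.794
vertex 3.534 -3.316 -2.63
endloop
endfacet
facet normal 0.603 -0.555 -0.573
outer loop
vertex 3.534 -3.316 -2.63
vertex 5.066 -3.495 -0.846
vertex 4.19 -4.304 -0.983
endloop
endfacet
facet normal -0.603 0.556 0.573
outer loop
vertex 3.31 -3.493 -0.146
vertex 3.53 -1.696 -1.657
vertex 2.654 -2.505 -1.794
endloop
endfacet
facet normal 0.323 -0.486 0.812
outer loop
vertex 4.186 -2.684 -0.01
vertex 3.31 -3.493 -0.146
vertex 5.066 -3.495 -0.846
endloop
endfacet
facet normal -0.602 0.556 0.573
outer loop
vertex 4.186 -2.684 -0.01
vertex 3.53 -1.696 -1.657
vertex 3.31 -3.493 -0.146
endloop
endfacet
facet normal -0.323 0.487 -0.812
outer loop
vertex 2.654 -2.505 -1.794
vertex 3.53 -1.696 -1.657
vertex 3.534 -3.316 -2.63
endloop
endfacet
facet normal 0.602 -0.556 -0.573
outer loop
vertex 4.41 -2.507 -2.494
vertex 5.066 -3.495 -0.846
vertex 3.534 -3.316 -2.63
endloop
endfacet
facet normal -0.323 0.487 -0.812
outer loop
vertex 3.534 -3.316 -2.63
vertex 3.53 -1.696 -1.657
vertex 4.41 -2.507 -2.494
endloop
endfacet
facet normal 0.730 0.674 0.114
outer loop
vertex 4.41 -2.507 -2.494
vertex 4.186 -2.684 -0.01
vertex 5.066 -3.495 -0.846
endloop
endfacet
facet normal 0.730 0.674 0.114
outer loop
vertex 3.53 -1.696 -1.657
vertex 4.186 -2.684 -0.01
vertex 4.41 -2.507 -2.494
endloop
endfacet

endsolid


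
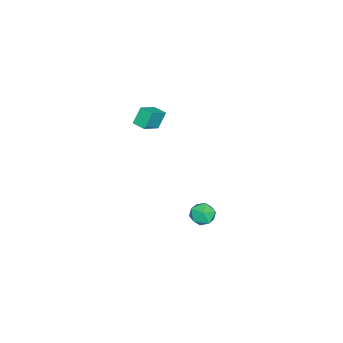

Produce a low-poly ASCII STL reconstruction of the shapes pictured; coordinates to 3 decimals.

solid 
facet normal -0.444 0.234 0.865
outer loop
vertex 0.524 -0.064 4.495
vertex 0.813 0.691 4.439
vertex -0.594 0.314 3.819
endloop
endfacet
facet normal -0.357 -0.932 0.070
outer loop
vertex -0.093 0.049 2.841
vertex 0.524 -0.064 4.495
vertex -0.594 0.314 3.819
endloop
endfacet
facet normal -0.444 0.234 0.865
outer loop
vertex -0.594 0.314 3.819
vertex 0.813 0.691 4.439
vertex -0.305 1.069 3.763
endloop
endfacet
facet normal -0.822 0.278 -0.497
outer loop
vertex -0.305 1.069 3.763
vertex -0.093 0.049 2.841
vertex -0.594 0.314 3.819
endloop
endfacet
facet normal 0.822 -0.278 0.497
outer loop
vertex 0.524 -0.064 4.495
vertex 1.314 0.426 3.461
vertex 0.813 0.691 4.439
endloop
endfacet
facet normal -0.357 -0.932 0.070
outer loop
vertex 1.025 -0.329 3.517
vertex 0.524 -0.064 4.495
vertex -0.093 0.049 2.841
endloop
endfacet
facet normal 0.822 -0.278 0.497
outer loop
vertex 1.025 -0.329 3.517
vertex 1.314 0.426 3.461
vertex 0.524 -0.064 4.495
endloop
endfacet
facet normal 0.357 0.932 -0.070
outer loop
vertex 0.813 0.691 4.439
vertex 1.314 0.426 3.461
vertex -0.305 1.069 3.763
endloop
endfacet
facet normal -0.822 0.278 -0.497
outer loop
vertex 0.196 0.804 2.785
vertex -0.093 0.049 2.841
vertex -0.305 1.069 3.763
endloop
endfacet
facet normal 0.357 0.932 -0.070
outer loop
vertex -0.305 1.069 3.763
vertex 1.314 0.426 3.461
vertex 0.196 0.804 2.785
endloop
endfacet
facet normal 0.444 -0.234 -0.865
outer loop
vertex 0.196 0.804 2.785
vertex 1.025 -0.329 3.517
vertex -0.093 0.049 2.841
endloop
endfacet
facet normal 0.444 -0.234 -0.865
outer loop
vertex 1.314 0.426 3.461
vertex 1.025 -0.329 3.517
vertex 0.196 0.804 2.785
endloop
endfacet
facet normal -0.830 -0.137 0.540
outer loop
vertex -0.595 3.624 -3.78
vertex -0.378 2.811 -3.652
vertex -0.121 3.411 -3.105
endloop
endfacet
facet normal -0.601 0.537 0.592
outer loop
vertex -0.595 3.624 -3.78
vertex -0.121 3.411 -3.105
vertex 0.065 4.112 -3.552
endloop
endfacet
facet normal -0.579 0.813 -0.065
outer loop
vertex -0.595 3.624 -3.78
vertex 0.065 4.112 -3.552
vertex -0.077 3.945 -4.375
endloop
endfacet
facet normal -0.794 0.310 -0.524
outer loop
vertex -0.595 3.624 -3.78
vertex -0.077 3.945 -4.375
vertex -0.35 3.141 -4.437
endloop
endfacet
facet normal -0.949 -0.277 -0.150
outer loop
vertex -0.595 3.624 -3.78
vertex -0.35 3.141 -4.437
vertex -0.378 2.811 -3.652
endloop
endfacet
facet normal 0.065 0.524 0.849
outer loop
vertex 0.065 4.112 -3.552
vertex -0.121 3.411 -3.105
vertex 0.69 3.599 -3.283
endloop
endfacet
facet normal -0.307 -0.566 0.765
outer loop
vertex -0.121 3.411 -3.105
vertex -0.378 2.811 -3.652
vertex 0.417 2.795 -3.345
endloop
endfacet
facet normal -0.499 -0.792 -0.351
outer loop
vertex -0.378 2.811 -3.652
vertex -0.35 3.141 -4.437
vertex 0.275 2.628 -4.168
endloop
endfacet
facet normal -0.246 0.157 -0.956
outer loop
vertex -0.35 3.141 -4.437
vertex -0.077 3.945 -4.375
vertex 0.461 3.329 -4.615
endloop
endfacet
facet normal 0.102 0.971 -0.215
outer loop
vertex -0.077 3.945 -4.375
vertex 0.065 4.112 -3.552
vertex 0.718 3.929 -4.068
endloop
endfacet
facet normal 0.794 -0.310 0.524
outer loop
vertex 0.935 3.116 -3.94
vertex 0.69 3.599 -3.283
vertex 0.417 2.795 -3.345
endloop
endfacet
facet normal 0.579 -0.813 0.065
outer loop
vertex 0.935 3.116 -3.94
vertex 0.417 2.795 -3.345
vertex 0.275 2.628 -4.168
endloop
endfacet
facet normal 0.601 -0.537 -0.592
outer loop
vertex 0.935 3.116 -3.94
vertex 0.275 2.628 -4.168
vertex 0.461 3.329 -4.615
endloop
endfacet
facet normal 0.830 0.137 -0.540
outer loop
vertex 0.935 3.116 -3.94
vertex 0.461 3.329 -4.615
vertex 0.718 3.929 -4.068
endloop
endfacet
facet normal 0.949 0.277 0.150
outer loop
vertex 0.935 3.116 -3.94
vertex 0.718 3.929 -4.068
vertex 0.69 3.599 -3.283
endloop
endfacet
facet normal 0.246 -0.157 0.956
outer loop
vertex 0.417 2.795 -3.345
vertex 0.69 3.599 -3.283
vertex -0.121 3.411 -3.105
endloop
endfacet
facet normal -0.102 -0.971 0.215
outer loop
vertex 0.275 2.628 -4.168
vertex 0.417 2.795 -3.345
vertex -0.378 2.811 -3.652
endloop
endfacet
facet normal -0.065 -0.524 -0.849
outer loop
vertex 0.461 3.329 -4.615
vertex 0.275 2.628 -4.168
vertex -0.35 3.141 -4.437
endloop
endfacet
facet normal 0.307 0.566 -0.765
outer loop
vertex 0.718 3.929 -4.068
vertex 0.461 3.329 -4.615
vertex -0.077 3.945 -4.375
endloop
endfacet
facet normal 0.499 0.792 0.351
outer loop
vertex 0.69 3.599 -3.283
vertex 0.718 3.929 -4.068
vertex 0.065 4.112 -3.552
endloop
endfacet

endsolid


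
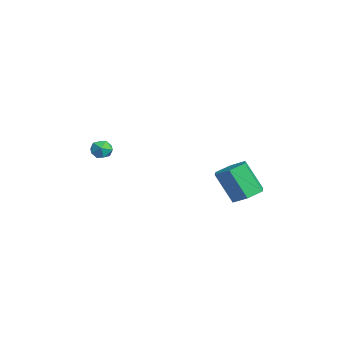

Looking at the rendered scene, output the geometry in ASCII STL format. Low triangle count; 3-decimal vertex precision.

solid 
facet normal 0.341 0.377 -0.861
outer loop
vertex 5.293 2.326 -0.557
vertex 4.349 2.628 -0.799
vertex 4.967 3.252 -0.281
endloop
endfacet
facet normal 0.884 0.183 0.430
outer loop
vertex 5.293 2.326 -0.557
vertex 4.967 3.252 -0.281
vertex 4.575 1.531 1.26
endloop
endfacet
facet normal 0.884 0.183 0.429
outer loop
vertex 4.575 1.531 1.26
vertex 4.967 3.252 -0.281
vertex 4.249 2.457 1.537
endloop
endfacet
facet normal -0.340 -0.377 0.861
outer loop
vertex 4.575 1.531 1.26
vertex 4.249 2.457 1.537
vertex 3.631 1.832 1.019
endloop
endfacet
facet normal 0.341 0.377 -0.861
outer loop
vertex 4.967 3.252 -0.281
vertex 4.349 2.628 -0.799
vertex 4.023 3.554 -0.522
endloop
endfacet
facet normal 0.166 0.878 0.449
outer loop
vertex 4.967 3.252 -0.281
vertex 4.023 3.554 -0.522
vertex 4.249 2.457 1.537
endloop
endfacet
facet normal 0.165 0.878 0.450
outer loop
vertex 4.249 2.457 1.537
vertex 4.023 3.554 -0.522
vertex 3.305 2.758 1.295
endloop
endfacet
facet normal -0.341 -0.377 0.861
outer loop
vertex 4.249 2.457 1.537
vertex 3.305 2.758 1.295
vertex 3.631 1.832 1.019
endloop
endfacet
facet normal 0.340 0.377 -0.861
outer loop
vertex 4.023 3.554 -0.522
vertex 4.349 2.628 -0.799
vertex 3.405 2.929 -1.04
endloop
endfacet
facet normal -0.719 0.695 0.020
outer loop
vertex 4.023 3.554 -0.522
vertex 3.405 2.929 -1.04
vertex 3.305 2.758 1.295
endloop
endfacet
facet normal -0.719 0.695 0.020
outer loop
vertex 3.305 2.758 1.295
vertex 3.405 2.929 -1.04
vertex 2.687 2.134 0.777
endloop
endfacet
facet normal -0.341 -0.377 0.861
outer loop
vertex 3.305 2.758 1.295
vertex 2.687 2.134 0.777
vertex 3.631 1.832 1.019
endloop
endfacet
facet normal 0.340 0.377 -0.861
outer loop
vertex 3.405 2.929 -1.04
vertex 4.349 2.628 -0.799
vertex 3.731 2.003 -1.317
endloop
endfacet
facet normal -0.884 -0.183 -0.429
outer loop
vertex 3.405 2.929 -1.04
vertex 3.731 2.003 -1.317
vertex 2.687 2.134 0.777
endloop
endfacet
facet normal -0.884 -0.183 -0.429
outer loop
vertex 2.687 2.134 0.777
vertex 3.731 2.003 -1.317
vertex 3.013 1.208 0.501
endloop
endfacet
facet normal -0.341 -0.377 0.861
outer loop
vertex 2.687 2.134 0.777
vertex 3.013 1.208 0.501
vertex 3.631 1.832 1.019
endloop
endfacet
facet normal 0.341 0.377 -0.861
outer loop
vertex 3.731 2.003 -1.317
vertex 4.349 2.628 -0.799
vertex 4.675 1.702 -1.075
endloop
endfacet
facet normal -0.165 -0.878 -0.449
outer loop
vertex 3.731 2.003 -1.317
vertex 4.675 1.702 -1.075
vertex 3.013 1.208 0.501
endloop
endfacet
facet normal -0.166 -0.878 -0.450
outer loop
vertex 3.013 1.208 0.501
vertex 4.675 1.702 -1.075
vertex 3.957 0.906 0.742
endloop
endfacet
facet normal -0.341 -0.377 0.861
outer loop
vertex 3.013 1.208 0.501
vertex 3.957 0.906 0.742
vertex 3.631 1.832 1.019
endloop
endfacet
facet normal 0.341 0.377 -0.861
outer loop
vertex 4.675 1.702 -1.075
vertex 4.349 2.628 -0.799
vertex 5.293 2.326 -0.557
endloop
endfacet
facet normal 0.719 -0.695 -0.020
outer loop
vertex 4.675 1.702 -1.075
vertex 5.293 2.326 -0.557
vertex 3.957 0.906 0.742
endloop
endfacet
facet normal 0.719 -0.695 -0.020
outer loop
vertex 3.957 0.906 0.742
vertex 5.293 2.326 -0.557
vertex 4.575 1.531 1.26
endloop
endfacet
facet normal -0.340 -0.377 0.861
outer loop
vertex 3.957 0.906 0.742
vertex 4.575 1.531 1.26
vertex 3.631 1.832 1.019
endloop
endfacet
facet normal 0.119 0.973 -0.199
outer loop
vertex -3.163 -3.235 -0.364
vertex -3.503 -3.062 0.278
vertex -2.763 -3.156 0.261
endloop
endfacet
facet normal 0.645 0.589 -0.487
outer loop
vertex -3.163 -3.235 -0.364
vertex -2.763 -3.156 0.261
vertex -2.611 -3.714 -0.212
endloop
endfacet
facet normal 0.352 0.111 -0.929
outer loop
vertex -3.163 -3.235 -0.364
vertex -2.611 -3.714 -0.212
vertex -3.258 -3.965 -0.487
endloop
endfacet
facet normal -0.354 0.200 -0.913
outer loop
vertex -3.163 -3.235 -0.364
vertex -3.258 -3.965 -0.487
vertex -3.809 -3.562 -0.185
endloop
endfacet
facet normal -0.499 0.733 -0.462
outer loop
vertex -3.163 -3.235 -0.364
vertex -3.809 -3.562 -0.185
vertex -3.503 -3.062 0.278
endloop
endfacet
facet normal 0.972 0.232 0.039
outer loop
vertex -2.611 -3.714 -0.212
vertex -2.763 -3.156 0.261
vertex -2.611 -3.838 0.525
endloop
endfacet
facet normal 0.120 0.854 0.506
outer loop
vertex -2.763 -3.156 0.261
vertex -3.503 -3.062 0.278
vertex -3.162 -3.435 0.827
endloop
endfacet
facet normal -0.881 0.467 0.078
outer loop
vertex -3.503 -3.062 0.278
vertex -3.809 -3.562 -0.185
vertex -3.809 -3.686 0.552
endloop
endfacet
facet normal -0.647 -0.396 -0.651
outer loop
vertex -3.809 -3.562 -0.185
vertex -3.258 -3.965 -0.487
vertex -3.657 -4.244 0.079
endloop
endfacet
facet normal 0.498 -0.542 -0.677
outer loop
vertex -3.258 -3.965 -0.487
vertex -2.611 -3.714 -0.212
vertex -2.917 -4.338 0.062
endloop
endfacet
facet normal 0.354 -0.200 0.913
outer loop
vertex -3.257 -4.165 0.704
vertex -2.611 -3.838 0.525
vertex -3.162 -3.435 0.827
endloop
endfacet
facet normal -0.352 -0.111 0.929
outer loop
vertex -3.257 -4.165 0.704
vertex -3.162 -3.435 0.827
vertex -3.809 -3.686 0.552
endloop
endfacet
facet normal -0.645 -0.589 0.487
outer loop
vertex -3.257 -4.165 0.704
vertex -3.809 -3.686 0.552
vertex -3.657 -4.244 0.079
endloop
endfacet
facet normal -0.119 -0.973 0.199
outer loop
vertex -3.257 -4.165 0.704
vertex -3.657 -4.244 0.079
vertex -2.917 -4.338 0.062
endloop
endfacet
facet normal 0.499 -0.733 0.462
outer loop
vertex -3.257 -4.165 0.704
vertex -2.917 -4.338 0.062
vertex -2.611 -3.838 0.525
endloop
endfacet
facet normal 0.647 0.396 0.651
outer loop
vertex -3.162 -3.435 0.827
vertex -2.611 -3.838 0.525
vertex -2.763 -3.156 0.261
endloop
endfacet
facet normal -0.498 0.542 0.677
outer loop
vertex -3.809 -3.686 0.552
vertex -3.162 -3.435 0.827
vertex -3.503 -3.062 0.278
endloop
endfacet
facet normal -0.972 -0.232 -0.039
outer loop
vertex -3.657 -4.244 0.079
vertex -3.809 -3.686 0.552
vertex -3.809 -3.562 -0.185
endloop
endfacet
facet normal -0.120 -0.854 -0.506
outer loop
vertex -2.917 -4.338 0.062
vertex -3.657 -4.244 0.079
vertex -3.258 -3.965 -0.487
endloop
endfacet
facet normal 0.881 -0.467 -0.078
outer loop
vertex -2.611 -3.838 0.525
vertex -2.917 -4.338 0.062
vertex -2.611 -3.714 -0.212
endloop
endfacet

endsolid


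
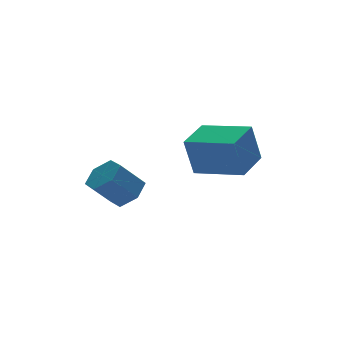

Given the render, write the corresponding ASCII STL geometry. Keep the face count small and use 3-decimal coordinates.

solid 
facet normal -0.811 -0.561 -0.168
outer loop
vertex 2.653 -4.333 4.102
vertex 1.641 -2.779 3.796
vertex 3.008 -4.397 2.605
endloop
endfacet
facet normal 0.538 -0.827 0.163
outer loop
vertex 4.159 -3.601 2.844
vertex 2.653 -4.333 4.102
vertex 3.008 -4.397 2.605
endloop
endfacet
facet normal -0.811 -0.561 -0.168
outer loop
vertex 3.008 -4.397 2.605
vertex 1.641 -2.779 3.796
vertex 1.996 -2.843 2.299
endloop
endfacet
facet normal 0.230 -0.041 -0.972
outer loop
vertex 1.996 -2.843 2.299
vertex 4.159 -3.601 2.844
vertex 3.008 -4.397 2.605
endloop
endfacet
facet normal -0.230 0.041 0.972
outer loop
vertex 2.653 -4.333 4.102
vertex 2.792 -1.983 4.035
vertex 1.641 -2.779 3.796
endloop
endfacet
facet normal 0.538 -0.827 0.163
outer loop
vertex 3.804 -3.537 4.341
vertex 2.653 -4.333 4.102
vertex 4.159 -3.601 2.844
endloop
endfacet
facet normal -0.230 0.041 0.972
outer loop
vertex 3.804 -3.537 4.341
vertex 2.792 -1.983 4.035
vertex 2.653 -4.333 4.102
endloop
endfacet
facet normal -0.538 0.827 -0.163
outer loop
vertex 1.641 -2.779 3.796
vertex 2.792 -1.983 4.035
vertex 1.996 -2.843 2.299
endloop
endfacet
facet normal 0.230 -0.041 -0.972
outer loop
vertex 3.147 -2.047 2.538
vertex 4.159 -3.601 2.844
vertex 1.996 -2.843 2.299
endloop
endfacet
facet normal -0.538 0.827 -0.163
outer loop
vertex 1.996 -2.843 2.299
vertex 2.792 -1.983 4.035
vertex 3.147 -2.047 2.538
endloop
endfacet
facet normal 0.811 0.561 0.168
outer loop
vertex 3.147 -2.047 2.538
vertex 3.804 -3.537 4.341
vertex 4.159 -3.601 2.844
endloop
endfacet
facet normal 0.811 0.561 0.168
outer loop
vertex 2.792 -1.983 4.035
vertex 3.804 -3.537 4.341
vertex 3.147 -2.047 2.538
endloop
endfacet
facet normal 0.662 -0.099 -0.743
outer loop
vertex 0.482 -1.566 1.894
vertex -0.026 -1.965 1.494
vertex 0.006 -1.209 1.422
endloop
endfacet
facet normal 0.410 0.877 0.250
outer loop
vertex 0.482 -1.566 1.894
vertex 0.006 -1.209 1.422
vertex -0.386 -1.437 2.867
endloop
endfacet
facet normal 0.411 0.877 0.250
outer loop
vertex -0.386 -1.437 2.867
vertex 0.006 -1.209 1.422
vertex -0.862 -1.079 2.395
endloop
endfacet
facet normal -0.663 0.098 0.742
outer loop
vertex -0.386 -1.437 2.867
vertex -0.862 -1.079 2.395
vertex -0.894 -1.835 2.466
endloop
endfacet
facet normal 0.663 -0.099 -0.742
outer loop
vertex 0.006 -1.209 1.422
vertex -0.026 -1.965 1.494
vertex -0.502 -1.607 1.021
endloop
endfacet
facet normal -0.337 0.846 -0.413
outer loop
vertex 0.006 -1.209 1.422
vertex -0.502 -1.607 1.021
vertex -0.862 -1.079 2.395
endloop
endfacet
facet normal -0.338 0.846 -0.413
outer loop
vertex -0.862 -1.079 2.395
vertex -0.502 -1.607 1.021
vertex -1.37 -1.478 1.994
endloop
endfacet
facet normal -0.663 0.098 0.742
outer loop
vertex -0.862 -1.079 2.395
vertex -1.37 -1.478 1.994
vertex -0.894 -1.835 2.466
endloop
endfacet
facet normal 0.663 -0.099 -0.742
outer loop
vertex -0.502 -1.607 1.021
vertex -0.026 -1.965 1.494
vertex -0.534 -2.363 1.093
endloop
endfacet
facet normal -0.748 -0.031 -0.663
outer loop
vertex -0.502 -1.607 1.021
vertex -0.534 -2.363 1.093
vertex -1.37 -1.478 1.994
endloop
endfacet
facet normal -0.748 -0.031 -0.663
outer loop
vertex -1.37 -1.478 1.994
vertex -0.534 -2.363 1.093
vertex -1.402 -2.234 2.066
endloop
endfacet
facet normal -0.662 0.099 0.743
outer loop
vertex -1.37 -1.478 1.994
vertex -1.402 -2.234 2.066
vertex -0.894 -1.835 2.466
endloop
endfacet
facet normal 0.663 -0.098 -0.742
outer loop
vertex -0.534 -2.363 1.093
vertex -0.026 -1.965 1.494
vertex -0.058 -2.721 1.565
endloop
endfacet
facet normal -0.411 -0.877 -0.250
outer loop
vertex -0.534 -2.363 1.093
vertex -0.058 -2.721 1.565
vertex -1.402 -2.234 2.066
endloop
endfacet
facet normal -0.411 -0.877 -0.249
outer loop
vertex -1.402 -2.234 2.066
vertex -0.058 -2.721 1.565
vertex -0.926 -2.591 2.538
endloop
endfacet
facet normal -0.662 0.099 0.743
outer loop
vertex -1.402 -2.234 2.066
vertex -0.926 -2.591 2.538
vertex -0.894 -1.835 2.466
endloop
endfacet
facet normal 0.663 -0.098 -0.742
outer loop
vertex -0.058 -2.721 1.565
vertex -0.026 -1.965 1.494
vertex 0.45 -2.322 1.966
endloop
endfacet
facet normal 0.337 -0.845 0.414
outer loop
vertex -0.058 -2.721 1.565
vertex 0.45 -2.322 1.966
vertex -0.926 -2.591 2.538
endloop
endfacet
facet normal 0.337 -0.846 0.413
outer loop
vertex -0.926 -2.591 2.538
vertex 0.45 -2.322 1.966
vertex -0.418 -2.193 2.939
endloop
endfacet
facet normal -0.663 0.099 0.742
outer loop
vertex -0.926 -2.591 2.538
vertex -0.418 -2.193 2.939
vertex -0.894 -1.835 2.466
endloop
endfacet
facet normal 0.662 -0.099 -0.743
outer loop
vertex 0.45 -2.322 1.966
vertex -0.026 -1.965 1.494
vertex 0.482 -1.566 1.894
endloop
endfacet
facet normal 0.748 0.031 0.663
outer loop
vertex 0.45 -2.322 1.966
vertex 0.482 -1.566 1.894
vertex -0.418 -2.193 2.939
endloop
endfacet
facet normal 0.748 0.031 0.663
outer loop
vertex -0.418 -2.193 2.939
vertex 0.482 -1.566 1.894
vertex -0.386 -1.437 2.867
endloop
endfacet
facet normal -0.663 0.099 0.742
outer loop
vertex -0.418 -2.193 2.939
vertex -0.386 -1.437 2.867
vertex -0.894 -1.835 2.466
endloop
endfacet

endsolid


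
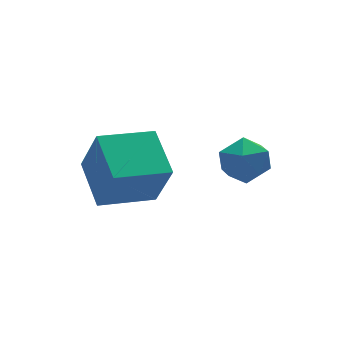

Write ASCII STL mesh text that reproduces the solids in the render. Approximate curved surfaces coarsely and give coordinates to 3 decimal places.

solid 
facet normal -0.448 0.117 0.887
outer loop
vertex -1.291 2.225 -0.689
vertex -0.95 1.377 -0.405
vertex -0.441 2.173 -0.253
endloop
endfacet
facet normal -0.266 0.749 0.607
outer loop
vertex -1.291 2.225 -0.689
vertex -0.441 2.173 -0.253
vertex -0.555 2.746 -1.01
endloop
endfacet
facet normal -0.586 0.810 -0.028
outer loop
vertex -1.291 2.225 -0.689
vertex -0.555 2.746 -1.01
vertex -1.136 2.305 -1.63
endloop
endfacet
facet normal -0.966 0.216 -0.141
outer loop
vertex -1.291 2.225 -0.689
vertex -1.136 2.305 -1.63
vertex -1.38 1.459 -1.256
endloop
endfacet
facet normal -0.880 -0.212 0.424
outer loop
vertex -1.291 2.225 -0.689
vertex -1.38 1.459 -1.256
vertex -0.95 1.377 -0.405
endloop
endfacet
facet normal 0.439 0.747 0.499
outer loop
vertex -0.555 2.746 -1.01
vertex -0.441 2.173 -0.253
vertex 0.24 2.221 -0.924
endloop
endfacet
facet normal 0.145 -0.274 0.951
outer loop
vertex -0.441 2.173 -0.253
vertex -0.95 1.377 -0.405
vertex -0.004 1.375 -0.55
endloop
endfacet
facet normal -0.555 -0.807 0.203
outer loop
vertex -0.95 1.377 -0.405
vertex -1.38 1.459 -1.256
vertex -0.585 0.934 -1.17
endloop
endfacet
facet normal -0.693 -0.115 -0.712
outer loop
vertex -1.38 1.459 -1.256
vertex -1.136 2.305 -1.63
vertex -0.699 1.507 -1.927
endloop
endfacet
facet normal -0.079 0.846 -0.528
outer loop
vertex -1.136 2.305 -1.63
vertex -0.555 2.746 -1.01
vertex -0.19 2.303 -1.775
endloop
endfacet
facet normal 0.966 -0.216 0.141
outer loop
vertex 0.151 1.455 -1.491
vertex 0.24 2.221 -0.924
vertex -0.004 1.375 -0.55
endloop
endfacet
facet normal 0.586 -0.810 0.028
outer loop
vertex 0.151 1.455 -1.491
vertex -0.004 1.375 -0.55
vertex -0.585 0.934 -1.17
endloop
endfacet
facet normal 0.266 -0.749 -0.607
outer loop
vertex 0.151 1.455 -1.491
vertex -0.585 0.934 -1.17
vertex -0.699 1.507 -1.927
endloop
endfacet
facet normal 0.448 -0.117 -0.887
outer loop
vertex 0.151 1.455 -1.491
vertex -0.699 1.507 -1.927
vertex -0.19 2.303 -1.775
endloop
endfacet
facet normal 0.880 0.212 -0.424
outer loop
vertex 0.151 1.455 -1.491
vertex -0.19 2.303 -1.775
vertex 0.24 2.221 -0.924
endloop
endfacet
facet normal 0.693 0.115 0.712
outer loop
vertex -0.004 1.375 -0.55
vertex 0.24 2.221 -0.924
vertex -0.441 2.173 -0.253
endloop
endfacet
facet normal 0.079 -0.846 0.528
outer loop
vertex -0.585 0.934 -1.17
vertex -0.004 1.375 -0.55
vertex -0.95 1.377 -0.405
endloop
endfacet
facet normal -0.439 -0.747 -0.499
outer loop
vertex -0.699 1.507 -1.927
vertex -0.585 0.934 -1.17
vertex -1.38 1.459 -1.256
endloop
endfacet
facet normal -0.145 0.274 -0.951
outer loop
vertex -0.19 2.303 -1.775
vertex -0.699 1.507 -1.927
vertex -1.136 2.305 -1.63
endloop
endfacet
facet normal 0.555 0.807 -0.203
outer loop
vertex 0.24 2.221 -0.924
vertex -0.19 2.303 -1.775
vertex -0.555 2.746 -1.01
endloop
endfacet
facet normal -0.980 0.114 0.162
outer loop
vertex -4.833 2.554 -0.786
vertex -4.518 4.287 -0.1
vertex -5.042 3.302 -2.576
endloop
endfacet
facet normal -0.167 -0.916 -0.363
outer loop
vertex -3.082 3.073 -2.9
vertex -4.833 2.554 -0.786
vertex -5.042 3.302 -2.576
endloop
endfacet
facet normal -0.980 0.114 0.162
outer loop
vertex -5.042 3.302 -2.576
vertex -4.518 4.287 -0.1
vertex -4.727 5.034 -1.889
endloop
endfacet
facet normal -0.107 0.383 -0.917
outer loop
vertex -4.727 5.034 -1.889
vertex -3.082 3.073 -2.9
vertex -5.042 3.302 -2.576
endloop
endfacet
facet normal 0.107 -0.383 0.918
outer loop
vertex -4.833 2.554 -0.786
vertex -2.558 4.058 -0.424
vertex -4.518 4.287 -0.1
endloop
endfacet
facet normal -0.167 -0.917 -0.363
outer loop
vertex -2.873 2.326 -1.111
vertex -4.833 2.554 -0.786
vertex -3.082 3.073 -2.9
endloop
endfacet
facet normal 0.108 -0.383 0.917
outer loop
vertex -2.873 2.326 -1.111
vertex -2.558 4.058 -0.424
vertex -4.833 2.554 -0.786
endloop
endfacet
facet normal 0.167 0.917 0.363
outer loop
vertex -4.518 4.287 -0.1
vertex -2.558 4.058 -0.424
vertex -4.727 5.034 -1.889
endloop
endfacet
facet normal -0.108 0.383 -0.918
outer loop
vertex -2.767 4.806 -2.214
vertex -3.082 3.073 -2.9
vertex -4.727 5.034 -1.889
endloop
endfacet
facet normal 0.167 0.917 0.364
outer loop
vertex -4.727 5.034 -1.889
vertex -2.558 4.058 -0.424
vertex -2.767 4.806 -2.214
endloop
endfacet
facet normal 0.980 -0.114 -0.162
outer loop
vertex -2.767 4.806 -2.214
vertex -2.873 2.326 -1.111
vertex -3.082 3.073 -2.9
endloop
endfacet
facet normal 0.980 -0.114 -0.162
outer loop
vertex -2.558 4.058 -0.424
vertex -2.873 2.326 -1.111
vertex -2.767 4.806 -2.214
endloop
endfacet

endsolid


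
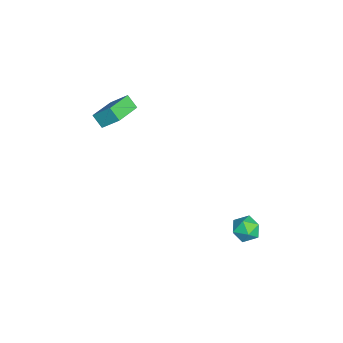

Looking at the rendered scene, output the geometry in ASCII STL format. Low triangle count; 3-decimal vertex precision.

solid 
facet normal 0.025 1.000 0.012
outer loop
vertex 2.914 4.355 -3.694
vertex 2.063 4.375 -3.561
vertex 2.603 4.353 -2.89
endloop
endfacet
facet normal 0.640 0.727 0.249
outer loop
vertex 2.914 4.355 -3.694
vertex 2.603 4.353 -2.89
vertex 3.265 3.841 -3.097
endloop
endfacet
facet normal 0.912 0.314 -0.266
outer loop
vertex 2.914 4.355 -3.694
vertex 3.265 3.841 -3.097
vertex 3.133 3.547 -3.897
endloop
endfacet
facet normal 0.465 0.332 -0.821
outer loop
vertex 2.914 4.355 -3.694
vertex 3.133 3.547 -3.897
vertex 2.39 3.877 -4.184
endloop
endfacet
facet normal -0.084 0.757 -0.649
outer loop
vertex 2.914 4.355 -3.694
vertex 2.39 3.877 -4.184
vertex 2.063 4.375 -3.561
endloop
endfacet
facet normal 0.494 0.311 0.812
outer loop
vertex 3.265 3.841 -3.097
vertex 2.603 4.353 -2.89
vertex 2.63 3.543 -2.596
endloop
endfacet
facet normal -0.501 0.753 0.427
outer loop
vertex 2.603 4.353 -2.89
vertex 2.063 4.375 -3.561
vertex 1.887 3.873 -2.883
endloop
endfacet
facet normal -0.676 0.360 -0.643
outer loop
vertex 2.063 4.375 -3.561
vertex 2.39 3.877 -4.184
vertex 1.755 3.579 -3.683
endloop
endfacet
facet normal 0.210 -0.327 -0.921
outer loop
vertex 2.39 3.877 -4.184
vertex 3.133 3.547 -3.897
vertex 2.417 3.067 -3.89
endloop
endfacet
facet normal 0.934 -0.358 -0.023
outer loop
vertex 3.133 3.547 -3.897
vertex 3.265 3.841 -3.097
vertex 2.957 3.045 -3.219
endloop
endfacet
facet normal -0.465 -0.332 0.821
outer loop
vertex 2.106 3.065 -3.086
vertex 2.63 3.543 -2.596
vertex 1.887 3.873 -2.883
endloop
endfacet
facet normal -0.912 -0.314 0.266
outer loop
vertex 2.106 3.065 -3.086
vertex 1.887 3.873 -2.883
vertex 1.755 3.579 -3.683
endloop
endfacet
facet normal -0.640 -0.727 -0.249
outer loop
vertex 2.106 3.065 -3.086
vertex 1.755 3.579 -3.683
vertex 2.417 3.067 -3.89
endloop
endfacet
facet normal -0.025 -1.000 -0.012
outer loop
vertex 2.106 3.065 -3.086
vertex 2.417 3.067 -3.89
vertex 2.957 3.045 -3.219
endloop
endfacet
facet normal 0.084 -0.757 0.649
outer loop
vertex 2.106 3.065 -3.086
vertex 2.957 3.045 -3.219
vertex 2.63 3.543 -2.596
endloop
endfacet
facet normal -0.210 0.327 0.921
outer loop
vertex 1.887 3.873 -2.883
vertex 2.63 3.543 -2.596
vertex 2.603 4.353 -2.89
endloop
endfacet
facet normal -0.934 0.358 0.023
outer loop
vertex 1.755 3.579 -3.683
vertex 1.887 3.873 -2.883
vertex 2.063 4.375 -3.561
endloop
endfacet
facet normal -0.494 -0.311 -0.812
outer loop
vertex 2.417 3.067 -3.89
vertex 1.755 3.579 -3.683
vertex 2.39 3.877 -4.184
endloop
endfacet
facet normal 0.501 -0.753 -0.427
outer loop
vertex 2.957 3.045 -3.219
vertex 2.417 3.067 -3.89
vertex 3.133 3.547 -3.897
endloop
endfacet
facet normal 0.676 -0.360 0.643
outer loop
vertex 2.63 3.543 -2.596
vertex 2.957 3.045 -3.219
vertex 3.265 3.841 -3.097
endloop
endfacet
facet normal -0.449 -0.552 0.703
outer loop
vertex -0.222 -3.361 3.947
vertex -1.785 -2.539 3.595
vertex -0.503 -4.282 3.045
endloop
endfacet
facet normal 0.868 -0.457 0.196
outer loop
vertex -0.095 -3.781 2.405
vertex -0.222 -3.361 3.947
vertex -0.503 -4.282 3.045
endloop
endfacet
facet normal -0.448 -0.552 0.703
outer loop
vertex -0.503 -4.282 3.045
vertex -1.785 -2.539 3.595
vertex -2.066 -3.461 2.693
endloop
endfacet
facet normal -0.213 -0.699 -0.683
outer loop
vertex -2.066 -3.461 2.693
vertex -0.095 -3.781 2.405
vertex -0.503 -4.282 3.045
endloop
endfacet
facet normal 0.214 0.699 0.683
outer loop
vertex -0.222 -3.361 3.947
vertex -1.377 -2.038 2.955
vertex -1.785 -2.539 3.595
endloop
endfacet
facet normal 0.868 -0.456 0.196
outer loop
vertex 0.186 -2.859 3.307
vertex -0.222 -3.361 3.947
vertex -0.095 -3.781 2.405
endloop
endfacet
facet normal 0.213 0.698 0.683
outer loop
vertex 0.186 -2.859 3.307
vertex -1.377 -2.038 2.955
vertex -0.222 -3.361 3.947
endloop
endfacet
facet normal -0.868 0.456 -0.196
outer loop
vertex -1.785 -2.539 3.595
vertex -1.377 -2.038 2.955
vertex -2.066 -3.461 2.693
endloop
endfacet
facet normal -0.213 -0.698 -0.684
outer loop
vertex -1.658 -2.959 2.053
vertex -0.095 -3.781 2.405
vertex -2.066 -3.461 2.693
endloop
endfacet
facet normal -0.868 0.456 -0.195
outer loop
vertex -2.066 -3.461 2.693
vertex -1.377 -2.038 2.955
vertex -1.658 -2.959 2.053
endloop
endfacet
facet normal 0.448 0.551 -0.703
outer loop
vertex -1.658 -2.959 2.053
vertex 0.186 -2.859 3.307
vertex -0.095 -3.781 2.405
endloop
endfacet
facet normal 0.448 0.552 -0.703
outer loop
vertex -1.377 -2.038 2.955
vertex 0.186 -2.859 3.307
vertex -1.658 -2.959 2.053
endloop
endfacet

endsolid


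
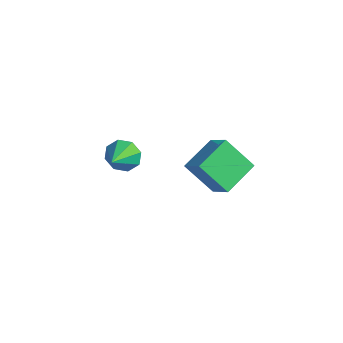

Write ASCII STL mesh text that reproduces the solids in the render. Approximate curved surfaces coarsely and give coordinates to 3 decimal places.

solid 
facet normal -0.533 0.735 -0.420
outer loop
vertex -1.943 -3.248 1.255
vertex -2.433 -3.181 1.995
vertex -1.682 -2.804 1.701
endloop
endfacet
facet normal 0.916 -0.178 -0.359
outer loop
vertex -1.943 -3.248 1.255
vertex -1.682 -2.804 1.701
vertex -1.607 -4.319 2.645
endloop
endfacet
facet normal -0.533 0.735 -0.420
outer loop
vertex -1.682 -2.804 1.701
vertex -2.433 -3.181 1.995
vertex -1.861 -2.581 2.319
endloop
endfacet
facet normal 0.960 0.180 0.213
outer loop
vertex -1.682 -2.804 1.701
vertex -1.861 -2.581 2.319
vertex -1.607 -4.319 2.645
endloop
endfacet
facet normal -0.532 0.735 -0.421
outer loop
vertex -1.861 -2.581 2.319
vertex -2.433 -3.181 1.995
vertex -2.376 -2.709 2.747
endloop
endfacet
facet normal 0.587 0.231 0.776
outer loop
vertex -1.861 -2.581 2.319
vertex -2.376 -2.709 2.747
vertex -1.607 -4.319 2.645
endloop
endfacet
facet normal -0.533 0.734 -0.420
outer loop
vertex -2.376 -2.709 2.747
vertex -2.433 -3.181 1.995
vertex -2.923 -3.114 2.734
endloop
endfacet
facet normal 0.017 -0.055 0.998
outer loop
vertex -2.376 -2.709 2.747
vertex -2.923 -3.114 2.734
vertex -1.607 -4.319 2.645
endloop
endfacet
facet normal -0.533 0.735 -0.420
outer loop
vertex -2.923 -3.114 2.734
vertex -2.433 -3.181 1.995
vertex -3.184 -3.558 2.288
endloop
endfacet
facet normal -0.417 -0.511 0.752
outer loop
vertex -2.923 -3.114 2.734
vertex -3.184 -3.558 2.288
vertex -1.607 -4.319 2.645
endloop
endfacet
facet normal -0.533 0.735 -0.420
outer loop
vertex -3.184 -3.558 2.288
vertex -2.433 -3.181 1.995
vertex -3.005 -3.781 1.67
endloop
endfacet
facet normal -0.460 -0.869 0.180
outer loop
vertex -3.184 -3.558 2.288
vertex -3.005 -3.781 1.67
vertex -1.607 -4.319 2.645
endloop
endfacet
facet normal -0.533 0.735 -0.419
outer loop
vertex -3.005 -3.781 1.67
vertex -2.433 -3.181 1.995
vertex -2.49 -3.652 1.242
endloop
endfacet
facet normal -0.087 -0.920 -0.382
outer loop
vertex -3.005 -3.781 1.67
vertex -2.49 -3.652 1.242
vertex -1.607 -4.319 2.645
endloop
endfacet
facet normal -0.533 0.735 -0.419
outer loop
vertex -2.49 -3.652 1.242
vertex -2.433 -3.181 1.995
vertex -1.943 -3.248 1.255
endloop
endfacet
facet normal 0.482 -0.634 -0.605
outer loop
vertex -2.49 -3.652 1.242
vertex -1.943 -3.248 1.255
vertex -1.607 -4.319 2.645
endloop
endfacet
facet normal -0.536 -0.414 0.736
outer loop
vertex -1.87 0.606 -0.245
vertex -2.315 2.453 0.469
vertex -3.1 0.647 -1.118
endloop
endfacet
facet normal 0.219 -0.910 -0.352
outer loop
vertex -1.985 1.507 -2.649
vertex -1.87 0.606 -0.245
vertex -3.1 0.647 -1.118
endloop
endfacet
facet normal -0.536 -0.414 0.736
outer loop
vertex -3.1 0.647 -1.118
vertex -2.315 2.453 0.469
vertex -3.546 2.494 -0.405
endloop
endfacet
facet normal -0.815 0.027 -0.579
outer loop
vertex -3.546 2.494 -0.405
vertex -1.985 1.507 -2.649
vertex -3.1 0.647 -1.118
endloop
endfacet
facet normal 0.815 -0.027 0.578
outer loop
vertex -1.87 0.606 -0.245
vertex -1.2 3.313 -1.062
vertex -2.315 2.453 0.469
endloop
endfacet
facet normal 0.219 -0.910 -0.352
outer loop
vertex -0.754 1.466 -1.775
vertex -1.87 0.606 -0.245
vertex -1.985 1.507 -2.649
endloop
endfacet
facet normal 0.815 -0.027 0.579
outer loop
vertex -0.754 1.466 -1.775
vertex -1.2 3.313 -1.062
vertex -1.87 0.606 -0.245
endloop
endfacet
facet normal -0.219 0.910 0.352
outer loop
vertex -2.315 2.453 0.469
vertex -1.2 3.313 -1.062
vertex -3.546 2.494 -0.405
endloop
endfacet
facet normal -0.815 0.027 -0.579
outer loop
vertex -2.43 3.354 -1.935
vertex -1.985 1.507 -2.649
vertex -3.546 2.494 -0.405
endloop
endfacet
facet normal -0.219 0.910 0.352
outer loop
vertex -3.546 2.494 -0.405
vertex -1.2 3.313 -1.062
vertex -2.43 3.354 -1.935
endloop
endfacet
facet normal 0.536 0.414 -0.736
outer loop
vertex -2.43 3.354 -1.935
vertex -0.754 1.466 -1.775
vertex -1.985 1.507 -2.649
endloop
endfacet
facet normal 0.536 0.414 -0.736
outer loop
vertex -1.2 3.313 -1.062
vertex -0.754 1.466 -1.775
vertex -2.43 3.354 -1.935
endloop
endfacet

endsolid


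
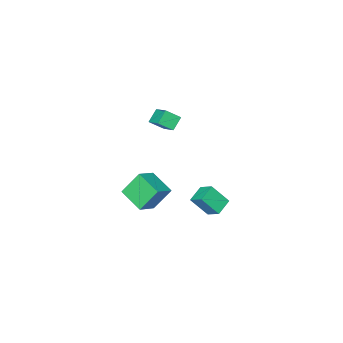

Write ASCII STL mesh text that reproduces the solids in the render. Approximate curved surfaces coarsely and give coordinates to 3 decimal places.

solid 
facet normal -0.652 0.483 -0.585
outer loop
vertex -1.534 -2.425 3.965
vertex -0.816 -2.255 3.305
vertex -1.835 -3.593 3.336
endloop
endfacet
facet normal -0.725 -0.172 0.667
outer loop
vertex -1.144 -4.105 3.955
vertex -1.534 -2.425 3.965
vertex -1.835 -3.593 3.336
endloop
endfacet
facet normal -0.652 0.483 -0.584
outer loop
vertex -1.835 -3.593 3.336
vertex -0.816 -2.255 3.305
vertex -1.117 -3.422 2.676
endloop
endfacet
facet normal -0.221 -0.858 -0.463
outer loop
vertex -1.117 -3.422 2.676
vertex -1.144 -4.105 3.955
vertex -1.835 -3.593 3.336
endloop
endfacet
facet normal 0.222 0.858 0.462
outer loop
vertex -1.534 -2.425 3.965
vertex -0.125 -2.767 3.924
vertex -0.816 -2.255 3.305
endloop
endfacet
facet normal -0.725 -0.172 0.667
outer loop
vertex -0.843 -2.938 4.584
vertex -1.534 -2.425 3.965
vertex -1.144 -4.105 3.955
endloop
endfacet
facet normal 0.222 0.858 0.463
outer loop
vertex -0.843 -2.938 4.584
vertex -0.125 -2.767 3.924
vertex -1.534 -2.425 3.965
endloop
endfacet
facet normal 0.725 0.172 -0.667
outer loop
vertex -0.816 -2.255 3.305
vertex -0.125 -2.767 3.924
vertex -1.117 -3.422 2.676
endloop
endfacet
facet normal -0.222 -0.858 -0.463
outer loop
vertex -0.426 -3.935 3.295
vertex -1.144 -4.105 3.955
vertex -1.117 -3.422 2.676
endloop
endfacet
facet normal 0.725 0.172 -0.667
outer loop
vertex -1.117 -3.422 2.676
vertex -0.125 -2.767 3.924
vertex -0.426 -3.935 3.295
endloop
endfacet
facet normal 0.652 -0.483 0.585
outer loop
vertex -0.426 -3.935 3.295
vertex -0.843 -2.938 4.584
vertex -1.144 -4.105 3.955
endloop
endfacet
facet normal 0.652 -0.483 0.584
outer loop
vertex -0.125 -2.767 3.924
vertex -0.843 -2.938 4.584
vertex -0.426 -3.935 3.295
endloop
endfacet
facet normal -0.444 0.475 -0.760
outer loop
vertex -4.223 -1.237 -3.925
vertex -3.157 -0.942 -4.364
vertex -4.209 -2.183 -4.525
endloop
endfacet
facet normal -0.896 -0.247 0.369
outer loop
vertex -3.503 -2.938 -3.316
vertex -4.223 -1.237 -3.925
vertex -4.209 -2.183 -4.525
endloop
endfacet
facet normal -0.444 0.475 -0.760
outer loop
vertex -4.209 -2.183 -4.525
vertex -3.157 -0.942 -4.364
vertex -3.143 -1.888 -4.963
endloop
endfacet
facet normal 0.014 -0.844 -0.535
outer loop
vertex -3.143 -1.888 -4.963
vertex -3.503 -2.938 -3.316
vertex -4.209 -2.183 -4.525
endloop
endfacet
facet normal -0.013 0.845 0.535
outer loop
vertex -4.223 -1.237 -3.925
vertex -2.451 -1.697 -3.155
vertex -3.157 -0.942 -4.364
endloop
endfacet
facet normal -0.896 -0.247 0.369
outer loop
vertex -3.517 -1.992 -2.717
vertex -4.223 -1.237 -3.925
vertex -3.503 -2.938 -3.316
endloop
endfacet
facet normal -0.014 0.844 0.536
outer loop
vertex -3.517 -1.992 -2.717
vertex -2.451 -1.697 -3.155
vertex -4.223 -1.237 -3.925
endloop
endfacet
facet normal 0.896 0.247 -0.369
outer loop
vertex -3.157 -0.942 -4.364
vertex -2.451 -1.697 -3.155
vertex -3.143 -1.888 -4.963
endloop
endfacet
facet normal 0.013 -0.844 -0.535
outer loop
vertex -2.437 -2.643 -3.755
vertex -3.503 -2.938 -3.316
vertex -3.143 -1.888 -4.963
endloop
endfacet
facet normal 0.896 0.247 -0.369
outer loop
vertex -3.143 -1.888 -4.963
vertex -2.451 -1.697 -3.155
vertex -2.437 -2.643 -3.755
endloop
endfacet
facet normal 0.444 -0.475 0.760
outer loop
vertex -2.437 -2.643 -3.755
vertex -3.517 -1.992 -2.717
vertex -3.503 -2.938 -3.316
endloop
endfacet
facet normal 0.444 -0.475 0.760
outer loop
vertex -2.451 -1.697 -3.155
vertex -3.517 -1.992 -2.717
vertex -2.437 -2.643 -3.755
endloop
endfacet
facet normal -0.872 -0.175 -0.457
outer loop
vertex -0.365 -3.514 -0.829
vertex -0.361 -1.9 -1.453
vertex 0.491 -4.066 -2.252
endloop
endfacet
facet normal -0.002 -0.933 0.360
outer loop
vertex 1.721 -3.82 -1.607
vertex -0.365 -3.514 -0.829
vertex 0.491 -4.066 -2.252
endloop
endfacet
facet normal -0.872 -0.174 -0.458
outer loop
vertex 0.491 -4.066 -2.252
vertex -0.361 -1.9 -1.453
vertex 0.496 -2.452 -2.875
endloop
endfacet
facet normal 0.489 -0.315 -0.813
outer loop
vertex 0.496 -2.452 -2.875
vertex 1.721 -3.82 -1.607
vertex 0.491 -4.066 -2.252
endloop
endfacet
facet normal -0.489 0.316 0.813
outer loop
vertex -0.365 -3.514 -0.829
vertex 0.869 -1.654 -0.808
vertex -0.361 -1.9 -1.453
endloop
endfacet
facet normal -0.002 -0.933 0.361
outer loop
vertex 0.864 -3.268 -0.185
vertex -0.365 -3.514 -0.829
vertex 1.721 -3.82 -1.607
endloop
endfacet
facet normal -0.489 0.315 0.813
outer loop
vertex 0.864 -3.268 -0.185
vertex 0.869 -1.654 -0.808
vertex -0.365 -3.514 -0.829
endloop
endfacet
facet normal 0.003 0.933 -0.361
outer loop
vertex -0.361 -1.9 -1.453
vertex 0.869 -1.654 -0.808
vertex 0.496 -2.452 -2.875
endloop
endfacet
facet normal 0.489 -0.316 -0.813
outer loop
vertex 1.725 -2.206 -2.231
vertex 1.721 -3.82 -1.607
vertex 0.496 -2.452 -2.875
endloop
endfacet
facet normal 0.002 0.933 -0.361
outer loop
vertex 0.496 -2.452 -2.875
vertex 0.869 -1.654 -0.808
vertex 1.725 -2.206 -2.231
endloop
endfacet
facet normal 0.872 0.175 0.458
outer loop
vertex 1.725 -2.206 -2.231
vertex 0.864 -3.268 -0.185
vertex 1.721 -3.82 -1.607
endloop
endfacet
facet normal 0.872 0.174 0.457
outer loop
vertex 0.869 -1.654 -0.808
vertex 0.864 -3.268 -0.185
vertex 1.725 -2.206 -2.231
endloop
endfacet

endsolid
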